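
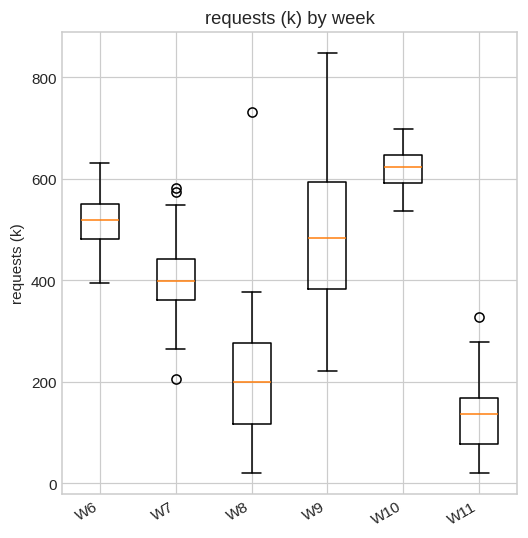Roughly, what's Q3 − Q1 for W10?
≈ 50

Q3 ≈ 650, Q1 ≈ 600; IQR ≈ 50.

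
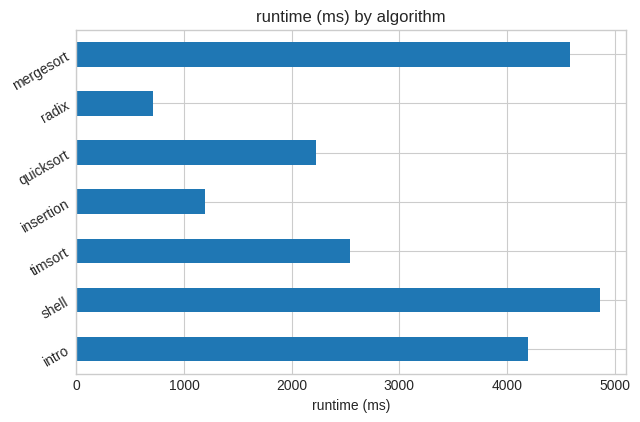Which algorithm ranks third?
Top 4: shell ≈ 5000, mergesort ≈ 4500, intro ≈ 4000, timsort ≈ 2500.

intro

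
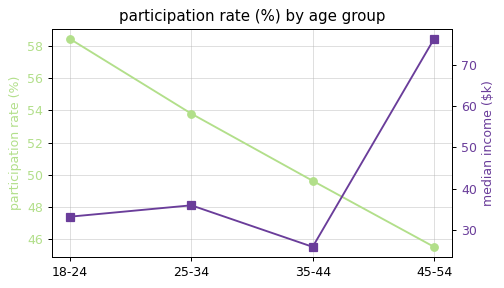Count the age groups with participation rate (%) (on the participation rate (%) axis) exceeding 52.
2

Above 52: 18-24, 25-34.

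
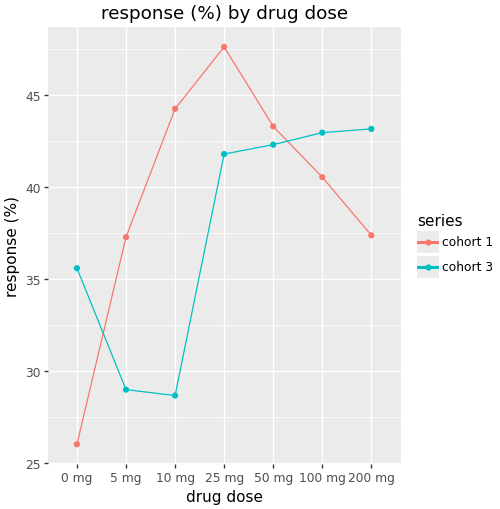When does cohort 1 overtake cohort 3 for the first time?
0 mg: cohort 1 ≈ 26 vs cohort 3 ≈ 36 (not yet); 5 mg: cohort 1 ≈ 38 vs cohort 3 ≈ 30 (first crossover).

5 mg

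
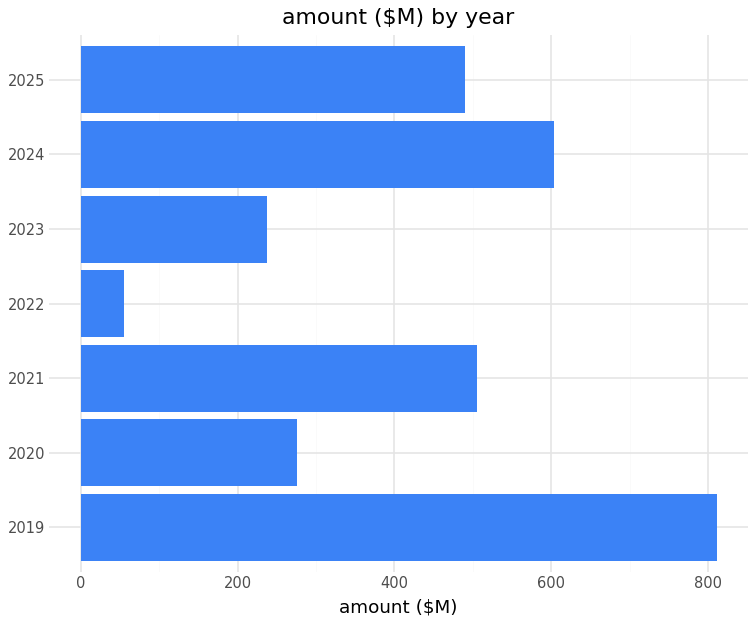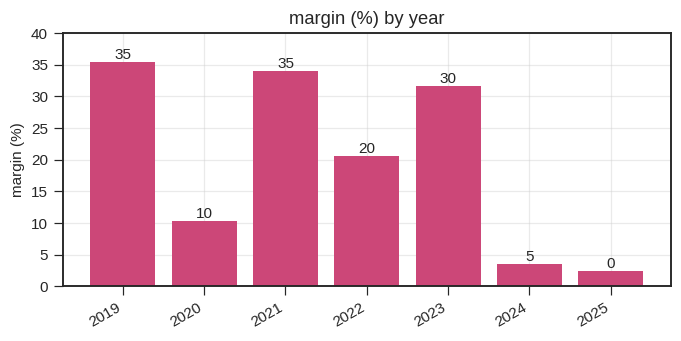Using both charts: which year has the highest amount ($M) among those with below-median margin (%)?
Chart 2 median margin (%) ≈ 20; below-median years: 2020, 2024, 2025. Among those, 2024 has the highest amount ($M) (≈ 600).

2024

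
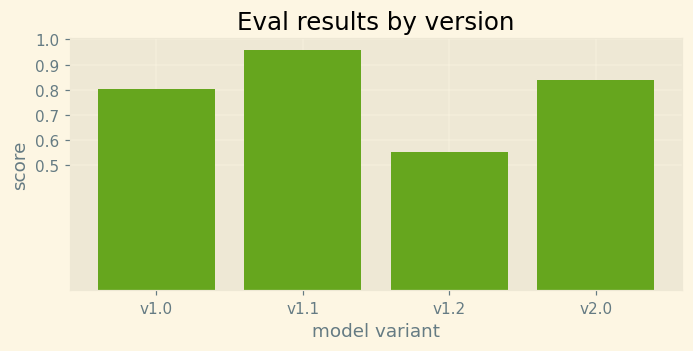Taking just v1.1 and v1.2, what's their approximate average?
(1.0 + 0.6) / 2 ≈ 0.8.

≈ 0.8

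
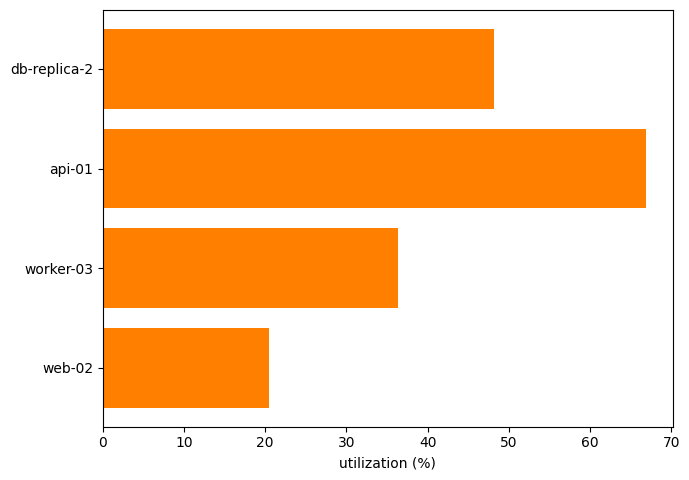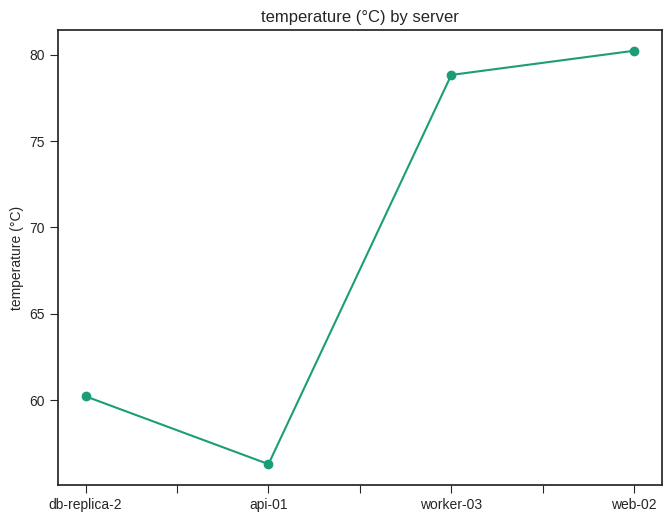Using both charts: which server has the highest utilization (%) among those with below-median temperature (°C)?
api-01

Chart 2 median temperature (°C) ≈ 70; below-median servers: db-replica-2, api-01. Among those, api-01 has the highest utilization (%) (≈ 70).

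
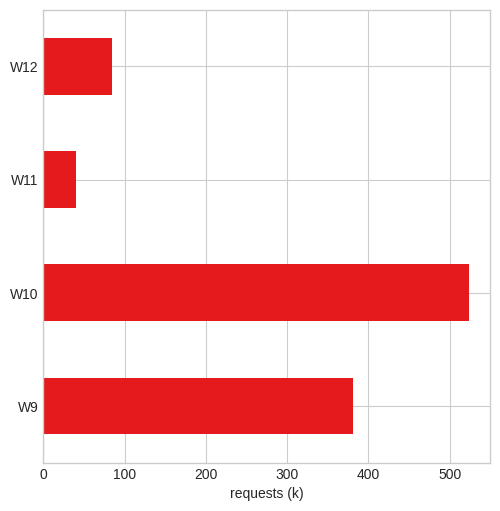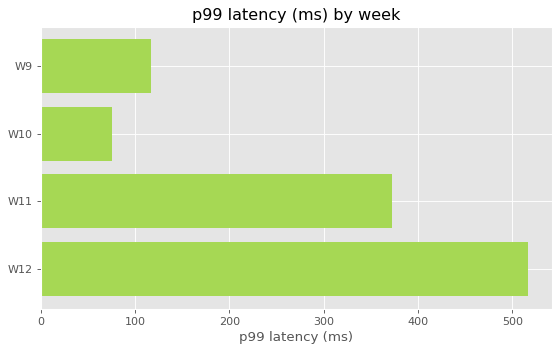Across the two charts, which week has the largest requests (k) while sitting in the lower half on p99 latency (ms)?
Chart 2 median p99 latency (ms) ≈ 250; below-median weeks: W9, W10. Among those, W10 has the highest requests (k) (≈ 500).

W10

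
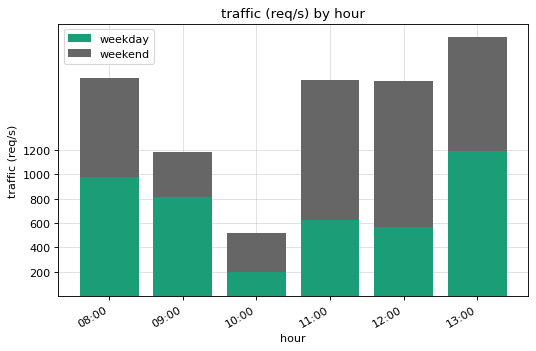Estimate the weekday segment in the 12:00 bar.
weekday top ≈ 600, bottom ≈ 0; segment ≈ 600.

≈ 600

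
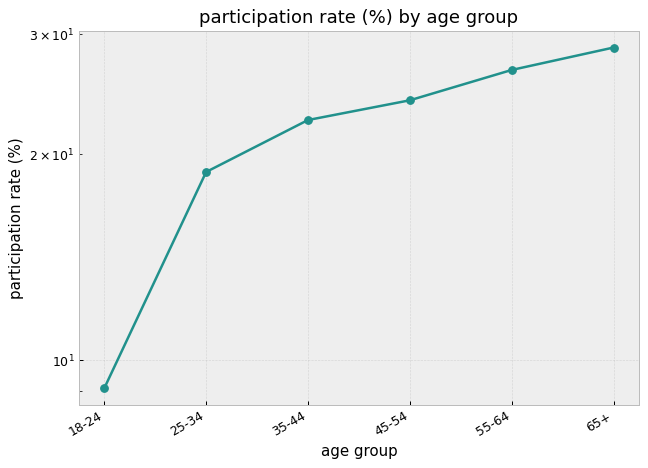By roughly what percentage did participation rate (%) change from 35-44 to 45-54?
35-44 ≈ 22, 45-54 ≈ 24; (24 − 22) / 22 ≈ +9.1%.

≈ +9.1%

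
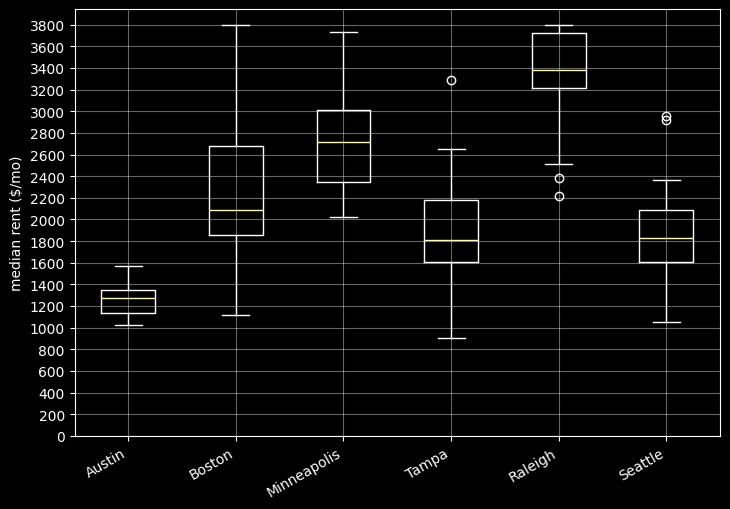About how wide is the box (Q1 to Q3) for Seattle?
Q3 ≈ 2000, Q1 ≈ 1600; IQR ≈ 400.

≈ 400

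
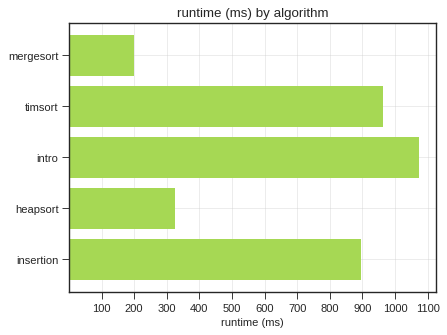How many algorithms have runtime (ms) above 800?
Above 800: timsort, intro, insertion.

3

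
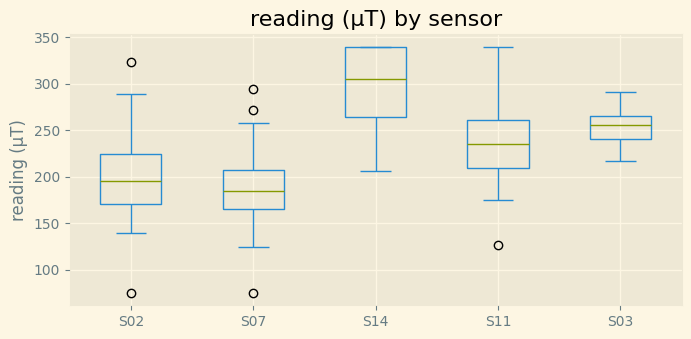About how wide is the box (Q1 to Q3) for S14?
≈ 80

Q3 ≈ 340, Q1 ≈ 260; IQR ≈ 80.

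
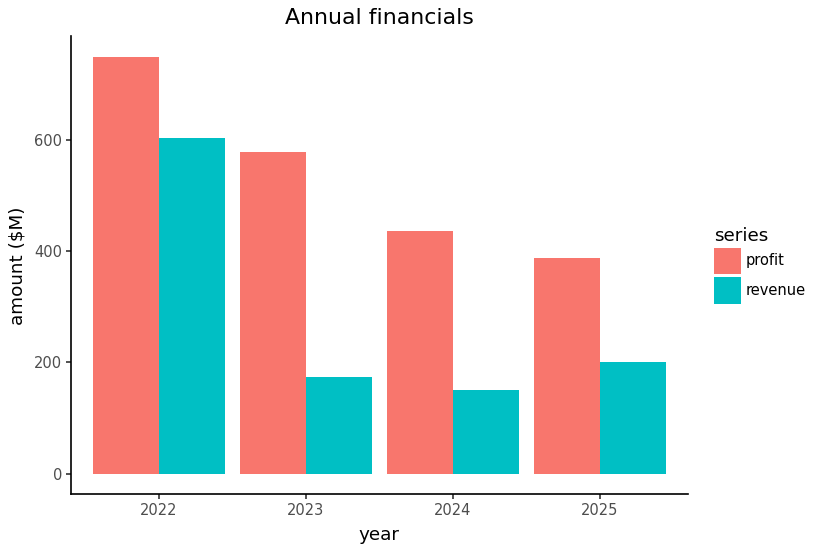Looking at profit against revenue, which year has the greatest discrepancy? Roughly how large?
2023: profit ≈ 600, revenue ≈ 200 → gap ≈ 400. Next-largest (2024) is only ≈ 300.

2023, ≈ 400 $M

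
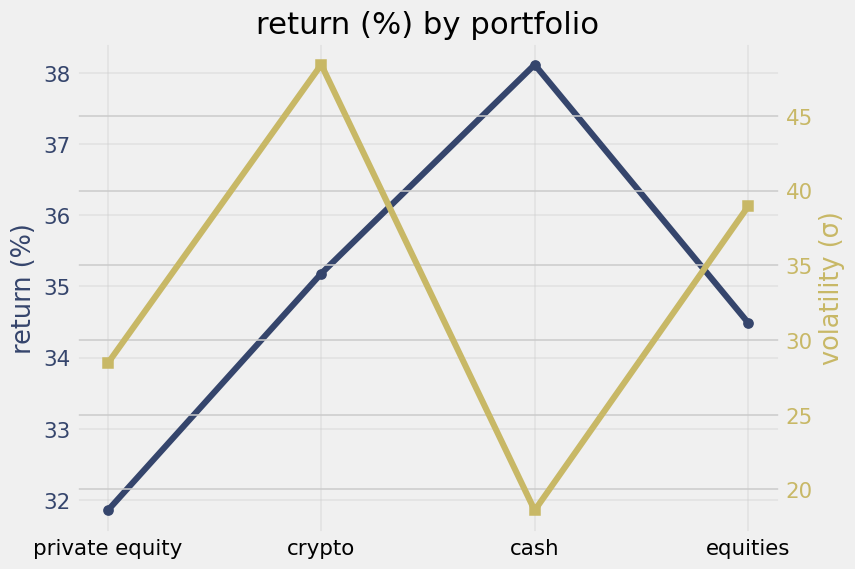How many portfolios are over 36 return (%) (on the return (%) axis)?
Above 36: cash.

1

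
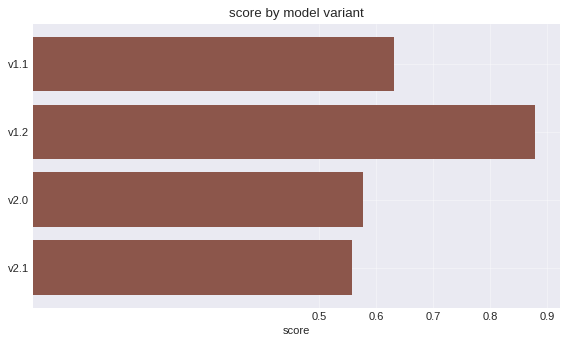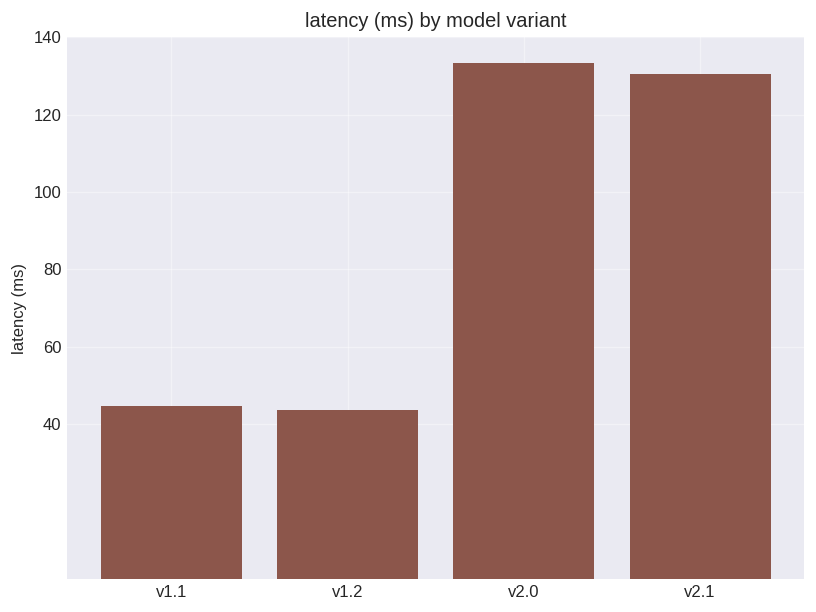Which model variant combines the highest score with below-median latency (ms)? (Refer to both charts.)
Chart 2 median latency (ms) ≈ 80; below-median model variants: v1.1, v1.2. Among those, v1.2 has the highest score (≈ 0.9).

v1.2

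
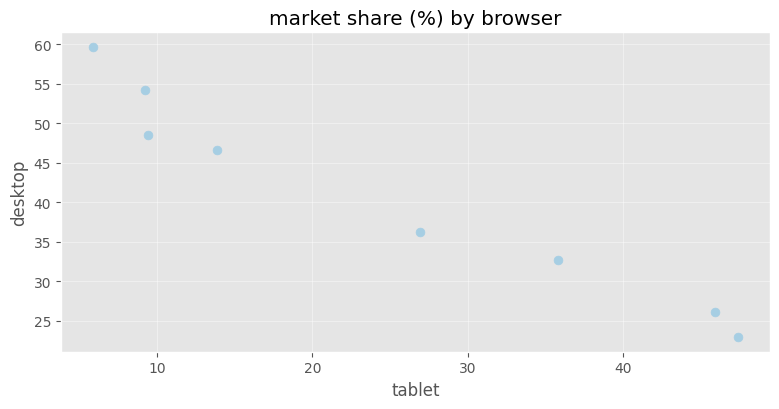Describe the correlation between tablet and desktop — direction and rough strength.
Points are negatively correlated; strong (|r| ≈ 1.0).

negative, strong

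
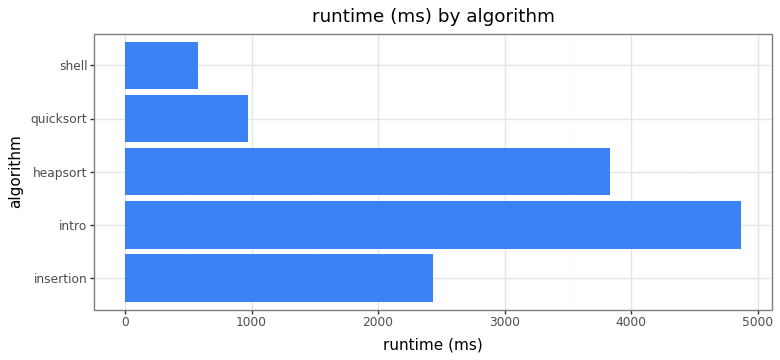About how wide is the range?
Max intro ≈ 5000, min shell ≈ 500; range ≈ 4500.

≈ 4500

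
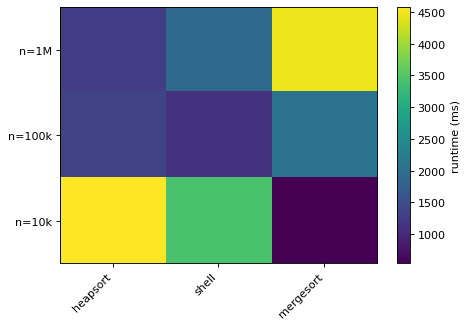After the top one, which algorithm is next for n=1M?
Top 3 for n=1M: mergesort ≈ 4500, shell ≈ 2000, heapsort ≈ 1500.

shell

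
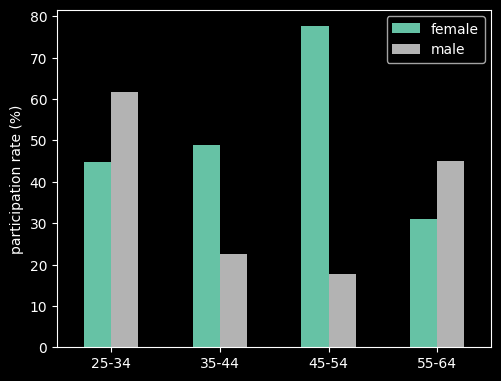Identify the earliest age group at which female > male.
35-44

25-34: female ≈ 40 vs male ≈ 60 (not yet); 35-44: female ≈ 50 vs male ≈ 20 (first crossover).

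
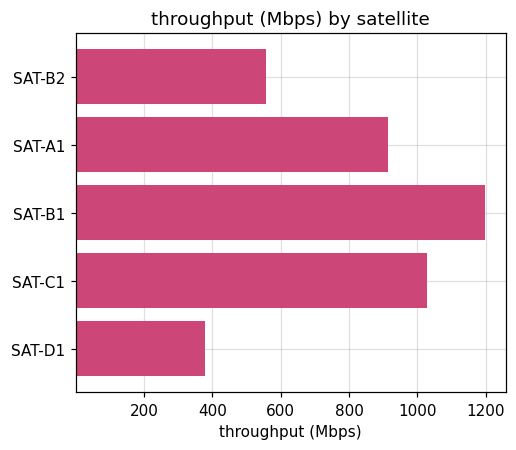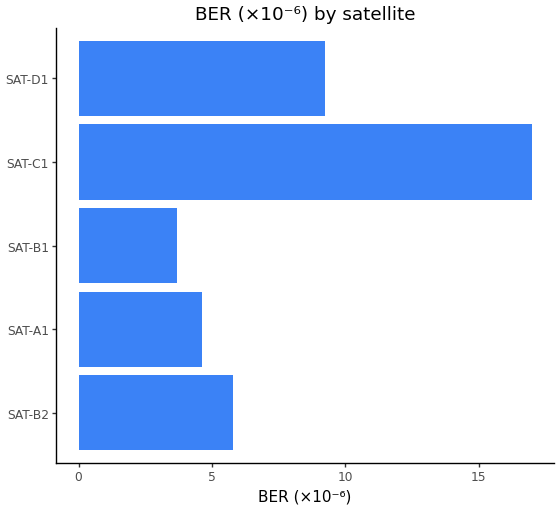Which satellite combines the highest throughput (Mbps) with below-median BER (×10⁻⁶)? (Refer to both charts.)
Chart 2 median BER (×10⁻⁶) ≈ 6; below-median satellites: SAT-A1, SAT-B1. Among those, SAT-B1 has the highest throughput (Mbps) (≈ 1200).

SAT-B1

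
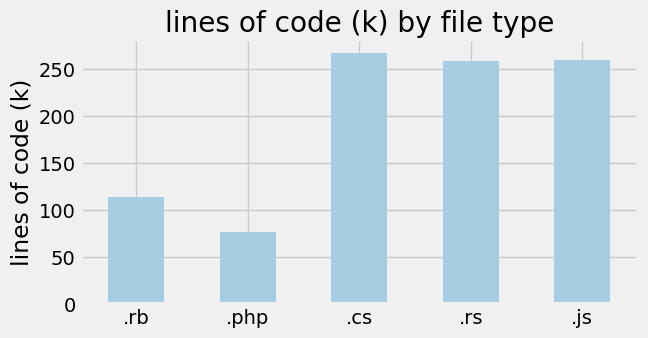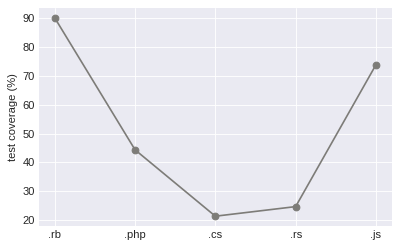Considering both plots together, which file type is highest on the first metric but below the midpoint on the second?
.cs

Chart 2 median test coverage (%) ≈ 40; below-median file types: .cs, .rs. Among those, .cs has the highest lines of code (k) (≈ 275).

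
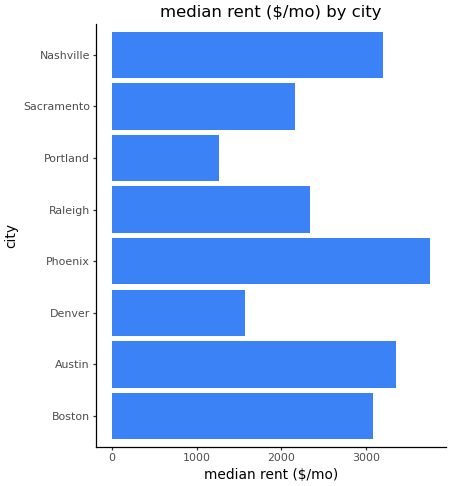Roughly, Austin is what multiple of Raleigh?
≈ 1.4×

Austin ≈ 3500, Raleigh ≈ 2500; 3500/2500 ≈ 1.4.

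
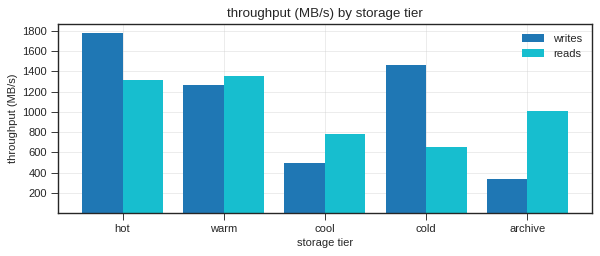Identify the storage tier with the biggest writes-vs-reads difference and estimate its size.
cold: writes ≈ 1400, reads ≈ 600 → gap ≈ 800. Next-largest (archive) is only ≈ 600.

cold, ≈ 800 MB/s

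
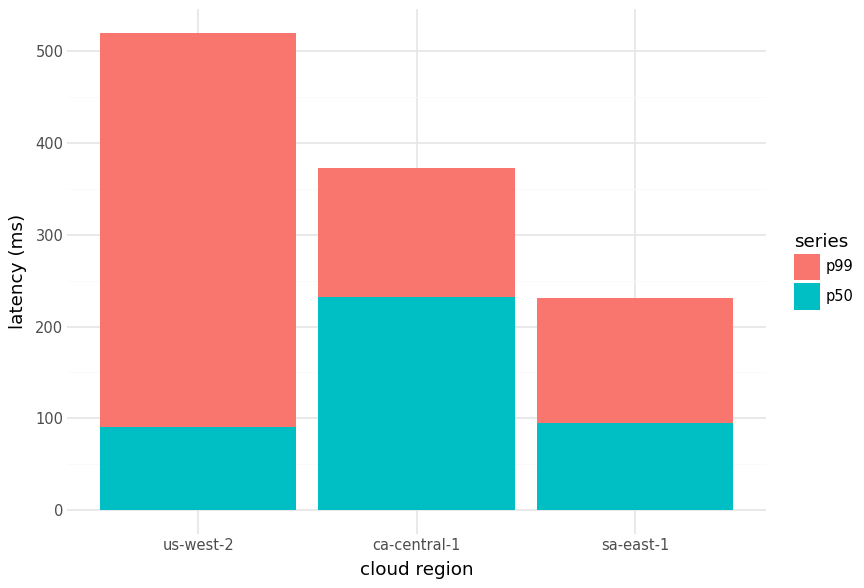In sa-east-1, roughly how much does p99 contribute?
≈ 150

p99 top ≈ 250, bottom ≈ 100; segment ≈ 150.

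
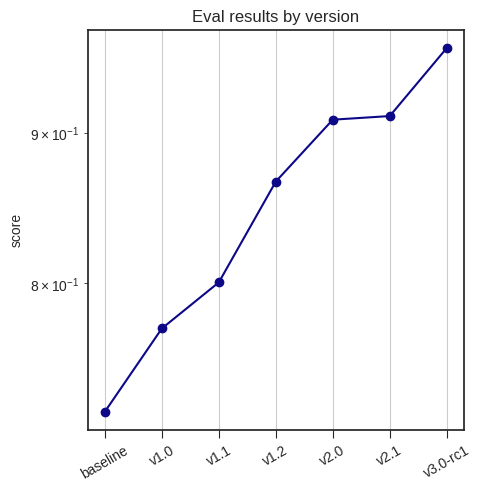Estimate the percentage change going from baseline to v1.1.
baseline ≈ 0.72, v1.1 ≈ 0.80; (0.80 − 0.72) / 0.72 ≈ +11.1%.

≈ +11.1%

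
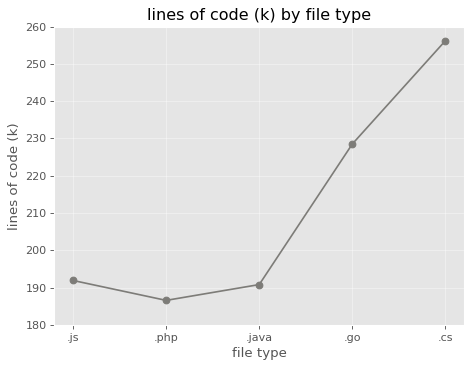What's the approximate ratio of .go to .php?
≈ 1.21×

.go ≈ 230, .php ≈ 190; 230/190 ≈ 1.21.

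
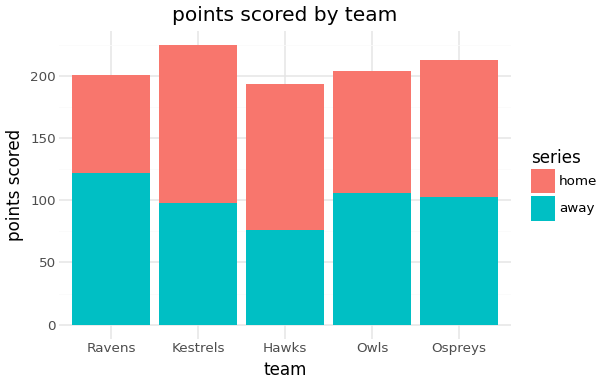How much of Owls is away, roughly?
≈ 100

away top ≈ 100, bottom ≈ 0; segment ≈ 100.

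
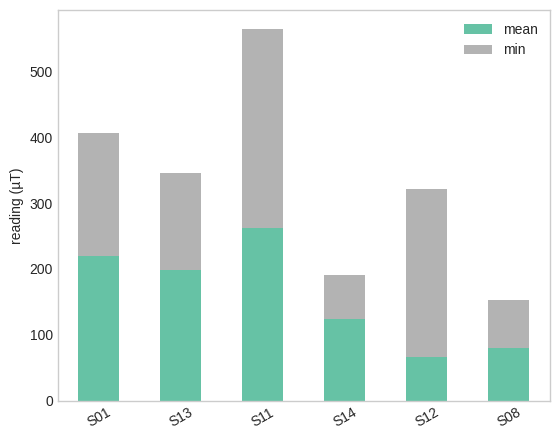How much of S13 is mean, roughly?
≈ 200

mean top ≈ 200, bottom ≈ 0; segment ≈ 200.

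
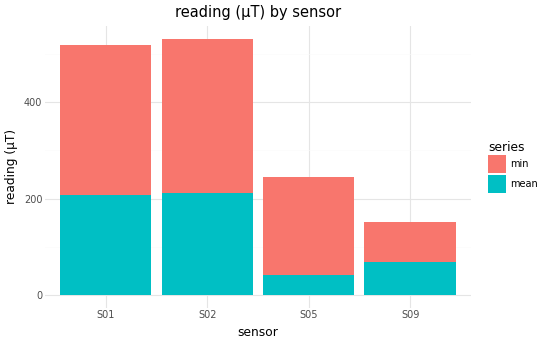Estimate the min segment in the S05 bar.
min top ≈ 250, bottom ≈ 50; segment ≈ 200.

≈ 200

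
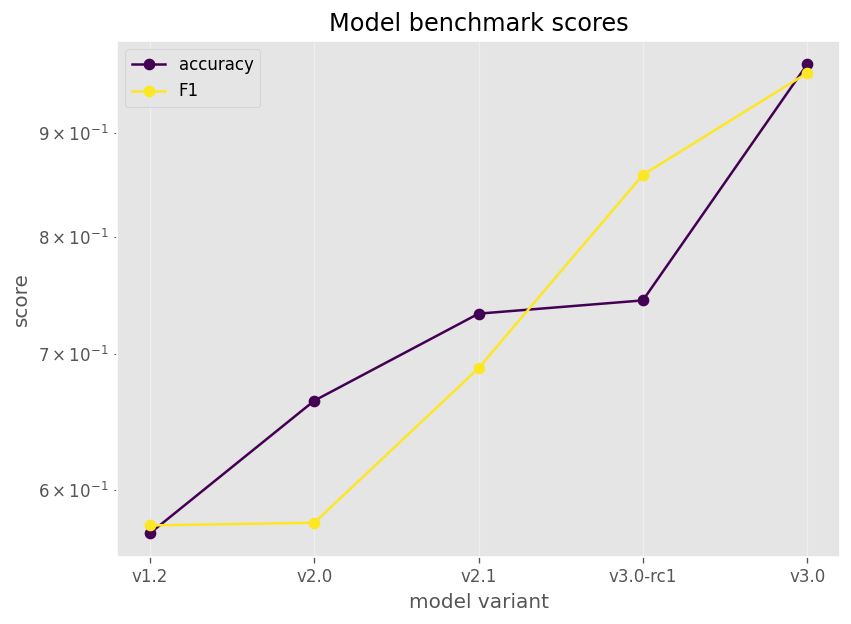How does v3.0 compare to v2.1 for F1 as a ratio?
v3.0 ≈ 0.95, v2.1 ≈ 0.70; 0.95/0.70 ≈ 1.36.

≈ 1.36×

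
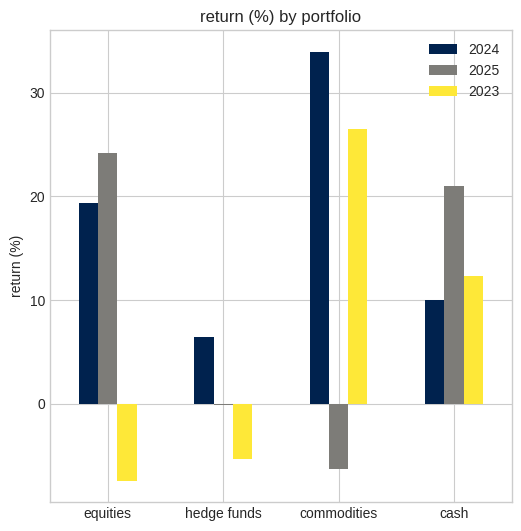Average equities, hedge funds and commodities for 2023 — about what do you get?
(-5 + -5 + 25) / 3 ≈ 5.

≈ 5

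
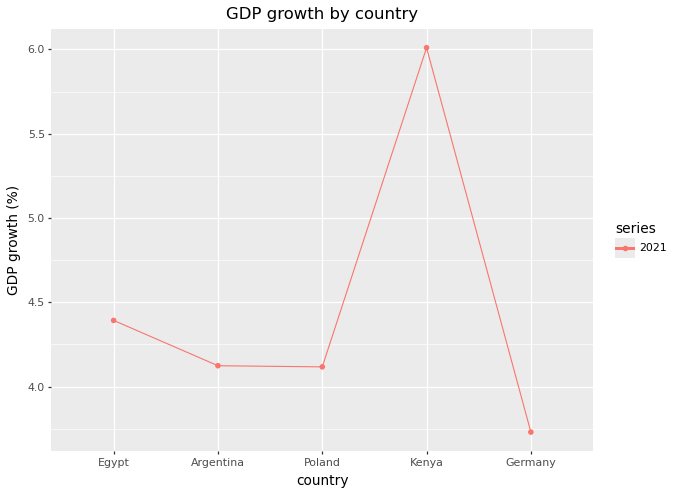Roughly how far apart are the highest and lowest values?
Max Kenya ≈ 6.0, min Germany ≈ 3.8; range ≈ 2.2.

≈ 2.2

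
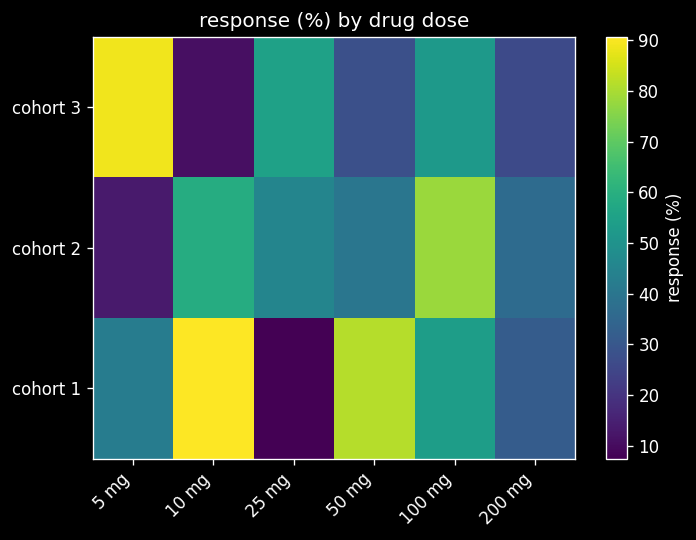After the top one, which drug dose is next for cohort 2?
10 mg

Top 3 for cohort 2: 100 mg ≈ 80, 10 mg ≈ 60, 25 mg ≈ 50.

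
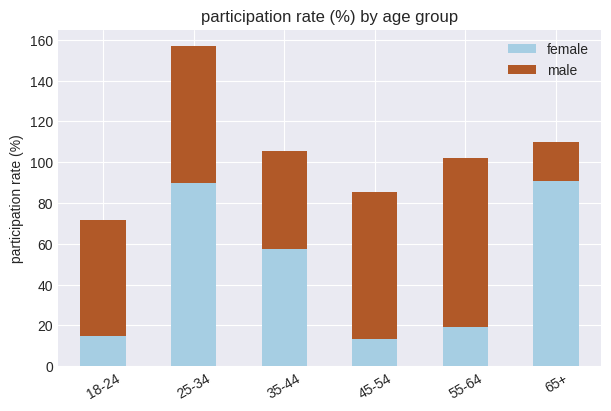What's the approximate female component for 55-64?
female top ≈ 20, bottom ≈ 0; segment ≈ 20.

≈ 20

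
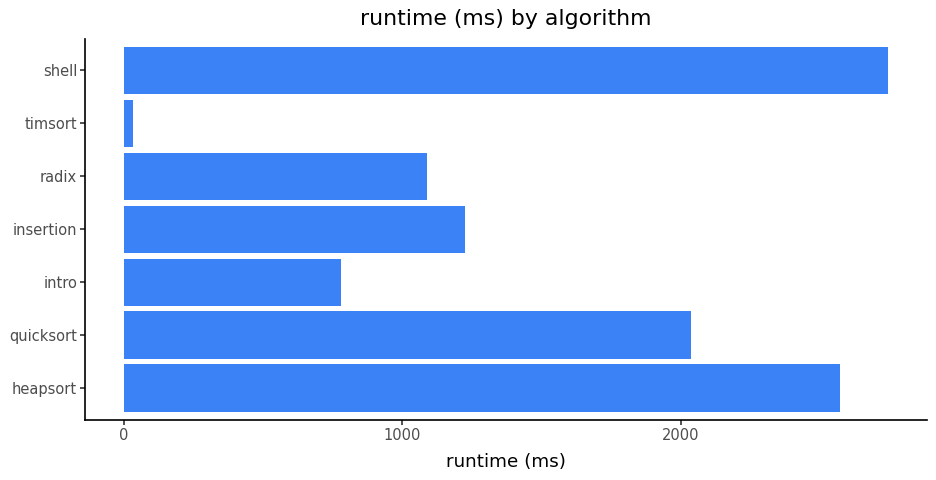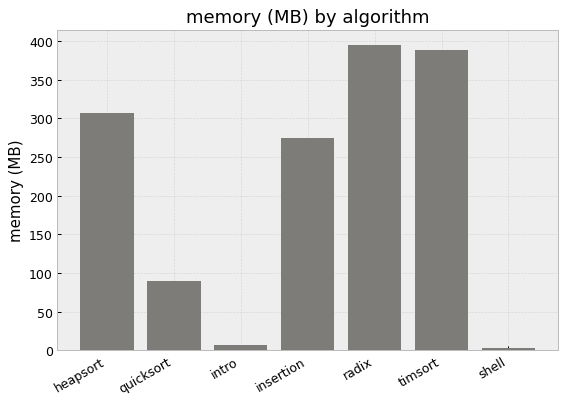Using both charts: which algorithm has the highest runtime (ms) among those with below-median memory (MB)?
Chart 2 median memory (MB) ≈ 250; below-median algorithms: quicksort, intro, shell. Among those, shell has the highest runtime (ms) (≈ 2500).

shell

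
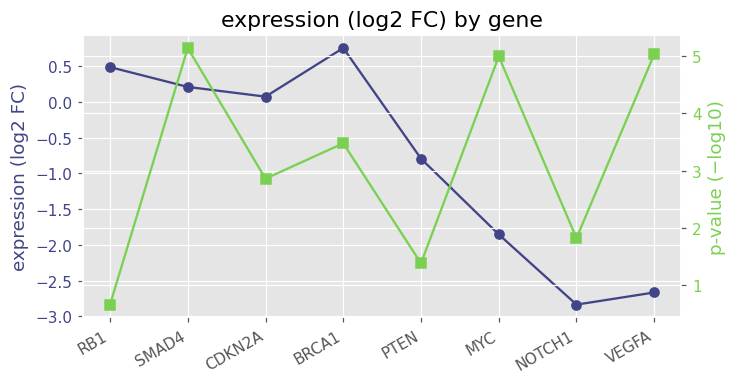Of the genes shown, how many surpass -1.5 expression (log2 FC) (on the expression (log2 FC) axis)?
Above -1.5: RB1, SMAD4, CDKN2A, BRCA1, PTEN.

5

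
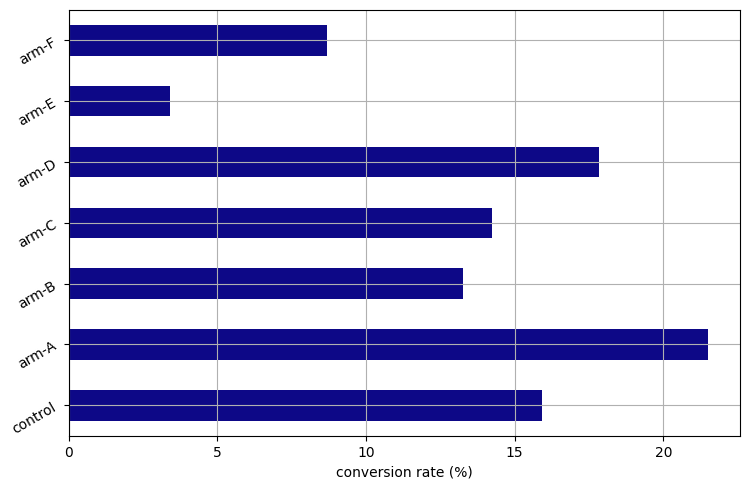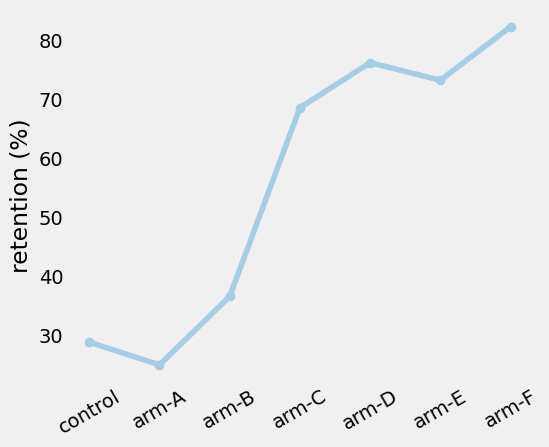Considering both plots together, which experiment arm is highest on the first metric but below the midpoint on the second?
Chart 2 median retention (%) ≈ 70; below-median experiment arms: control, arm-A, arm-B. Among those, arm-A has the highest conversion rate (%) (≈ 22).

arm-A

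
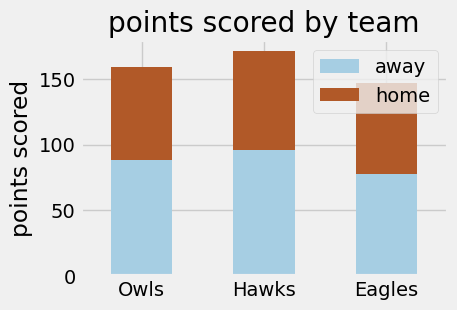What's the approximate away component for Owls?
away top ≈ 80, bottom ≈ 0; segment ≈ 80.

≈ 80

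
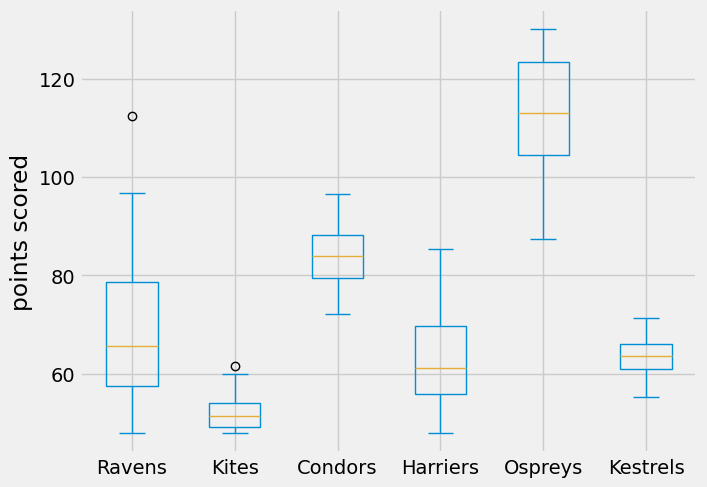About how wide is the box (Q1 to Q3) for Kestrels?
≈ 5

Q3 ≈ 65, Q1 ≈ 60; IQR ≈ 5.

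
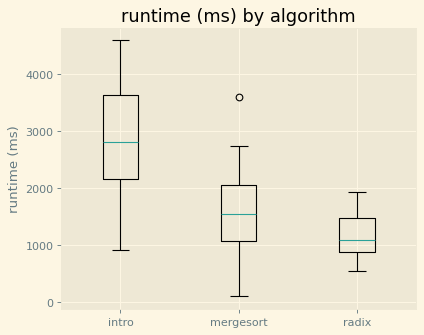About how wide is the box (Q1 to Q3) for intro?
≈ 1400

Q3 ≈ 3600, Q1 ≈ 2200; IQR ≈ 1400.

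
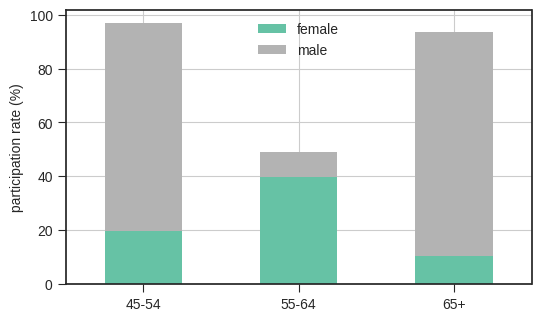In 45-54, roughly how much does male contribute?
male top ≈ 100, bottom ≈ 20; segment ≈ 80.

≈ 80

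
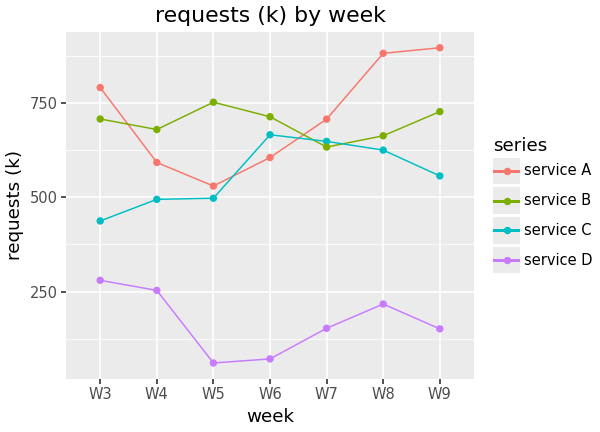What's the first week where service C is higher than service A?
W6

W5: service C ≈ 500 vs service A ≈ 500 (not yet); W6: service C ≈ 700 vs service A ≈ 600 (first crossover).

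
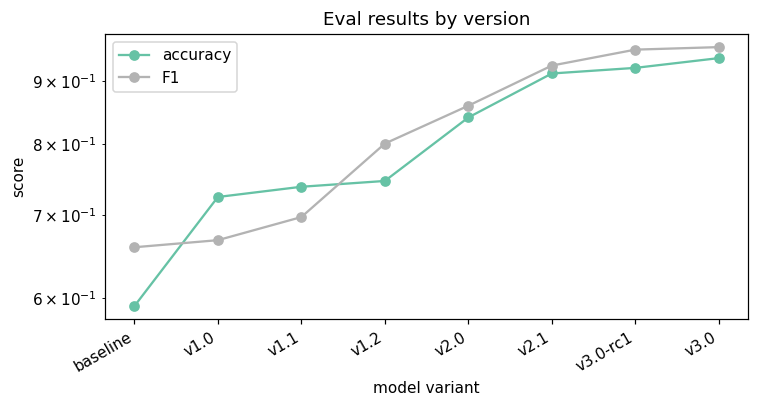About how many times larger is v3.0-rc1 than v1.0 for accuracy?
≈ 1.29×

v3.0-rc1 ≈ 0.90, v1.0 ≈ 0.70; 0.90/0.70 ≈ 1.29.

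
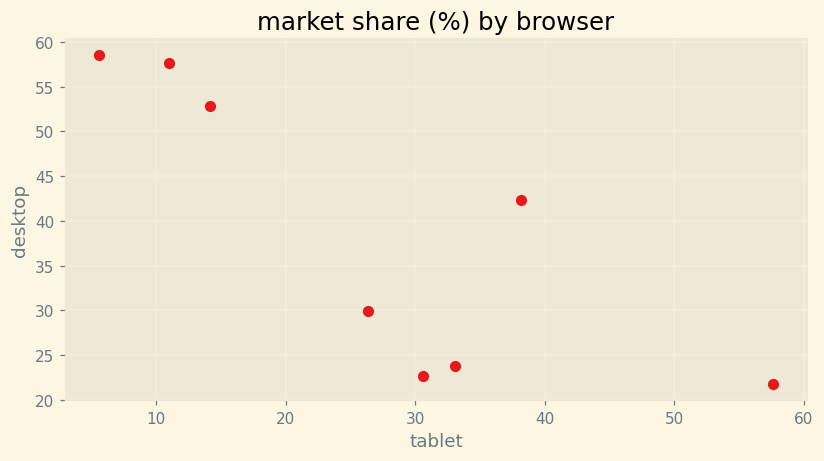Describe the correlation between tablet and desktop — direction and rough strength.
Points are negatively correlated; strong (|r| ≈ 0.8).

negative, strong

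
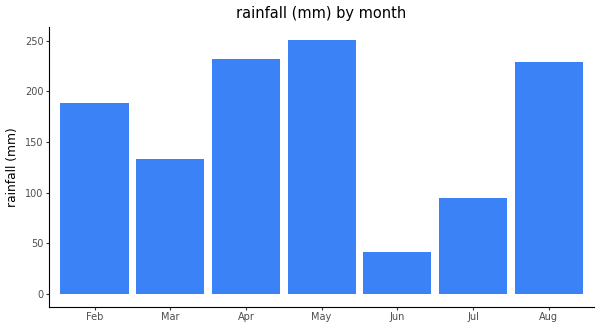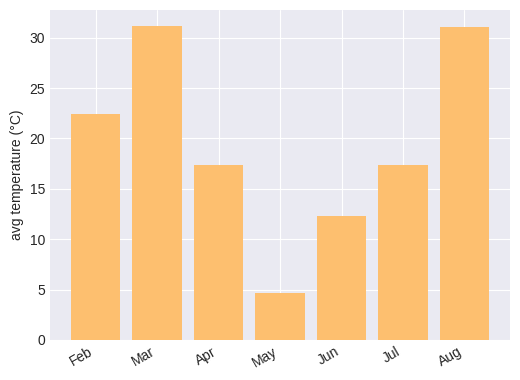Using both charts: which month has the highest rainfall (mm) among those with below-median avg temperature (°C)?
Chart 2 median avg temperature (°C) ≈ 15; below-median months: Apr, May, Jun. Among those, May has the highest rainfall (mm) (≈ 250).

May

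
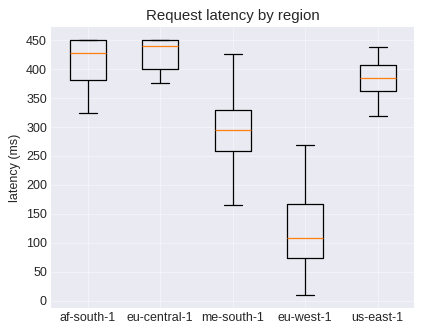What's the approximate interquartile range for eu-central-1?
Q3 ≈ 450, Q1 ≈ 400; IQR ≈ 50.

≈ 50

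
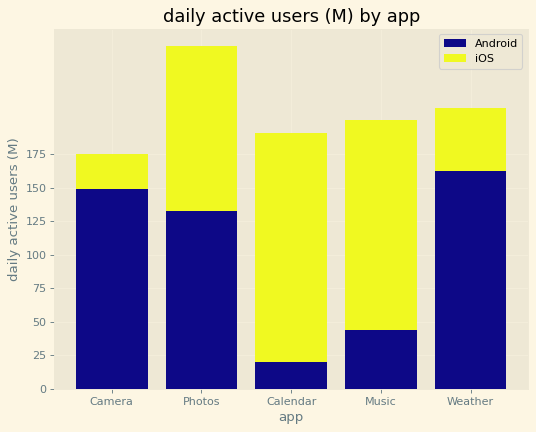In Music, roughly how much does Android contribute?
Android top ≈ 50, bottom ≈ 0; segment ≈ 50.

≈ 50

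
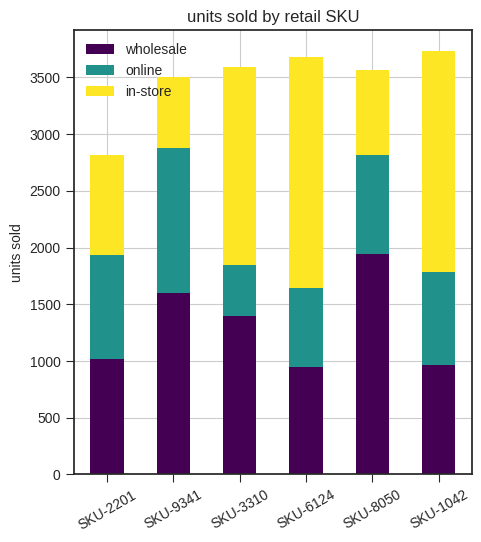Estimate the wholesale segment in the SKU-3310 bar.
≈ 1500

wholesale top ≈ 1500, bottom ≈ 0; segment ≈ 1500.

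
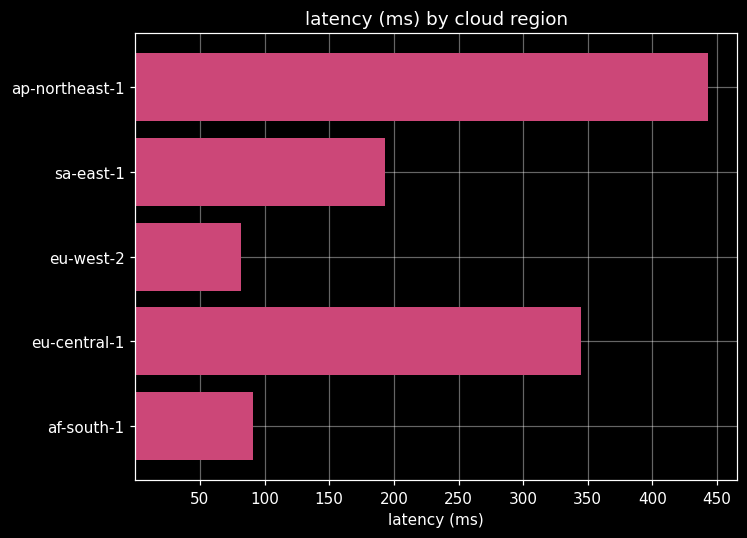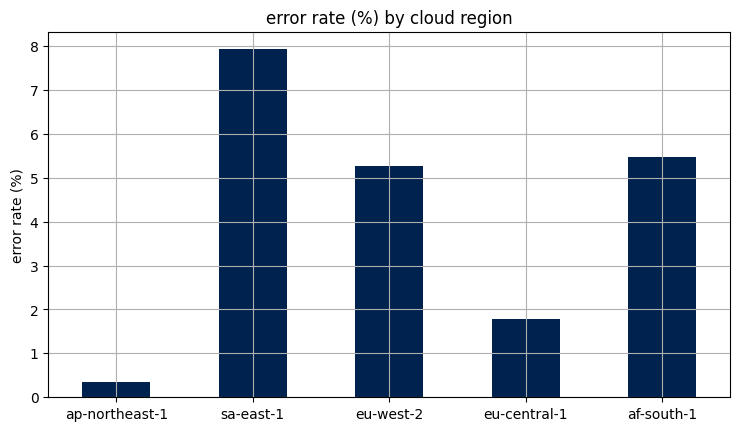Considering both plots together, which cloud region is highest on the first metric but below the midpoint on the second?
Chart 2 median error rate (%) ≈ 5; below-median cloud regions: ap-northeast-1, eu-central-1. Among those, ap-northeast-1 has the highest latency (ms) (≈ 450).

ap-northeast-1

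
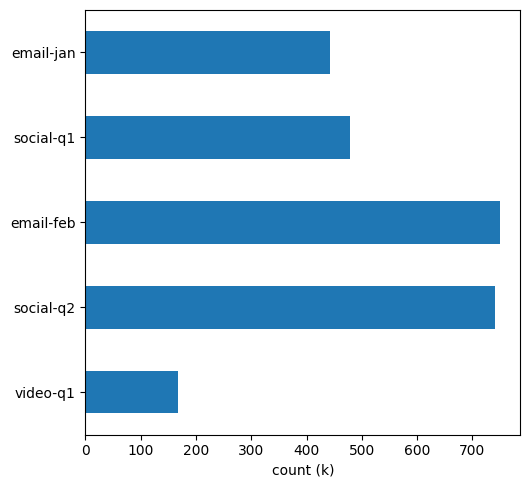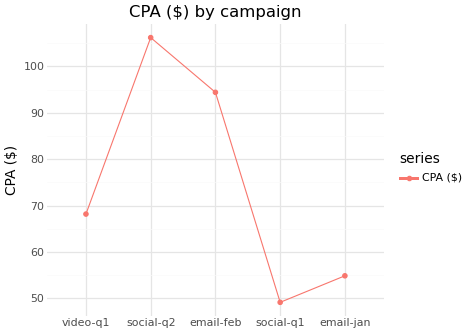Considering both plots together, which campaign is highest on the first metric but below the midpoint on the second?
Chart 2 median CPA ($) ≈ 70; below-median campaigns: social-q1, email-jan. Among those, social-q1 has the highest count (k) (≈ 500).

social-q1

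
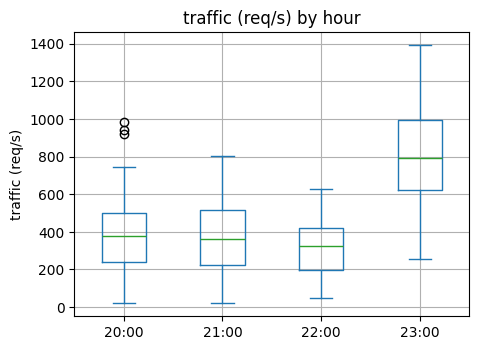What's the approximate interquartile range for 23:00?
≈ 400

Q3 ≈ 1000, Q1 ≈ 600; IQR ≈ 400.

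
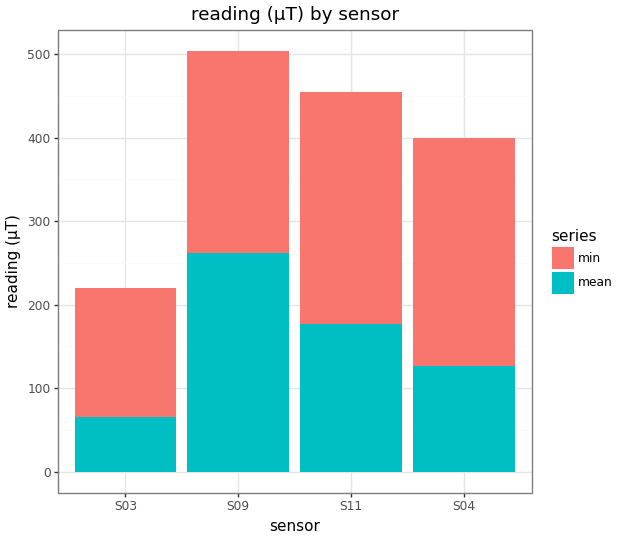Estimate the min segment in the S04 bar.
≈ 250

min top ≈ 400, bottom ≈ 150; segment ≈ 250.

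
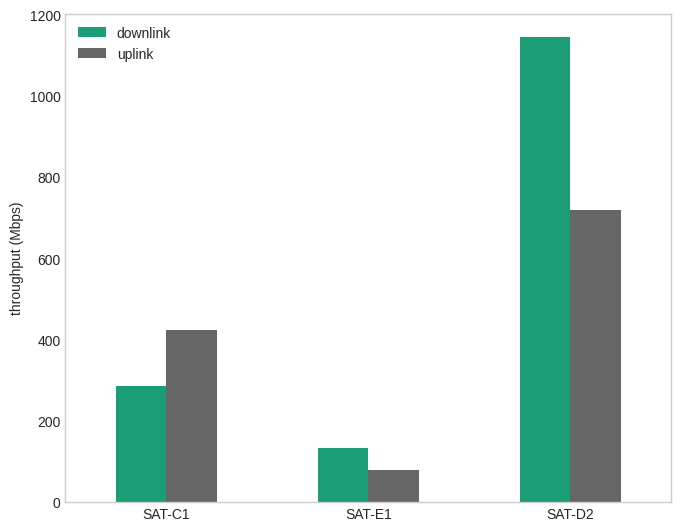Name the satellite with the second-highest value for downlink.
Top 3 for downlink: SAT-D2 ≈ 1100, SAT-C1 ≈ 300, SAT-E1 ≈ 100.

SAT-C1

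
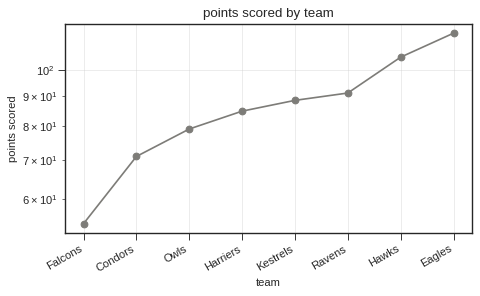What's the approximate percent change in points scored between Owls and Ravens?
Owls ≈ 80, Ravens ≈ 90; (90 − 80) / 80 ≈ +12.5%.

≈ +12.5%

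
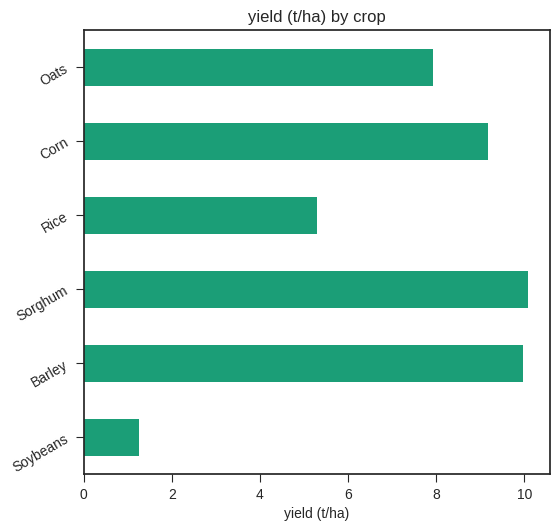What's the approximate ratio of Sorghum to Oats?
Sorghum ≈ 10, Oats ≈ 8; 10/8 ≈ 1.25.

≈ 1.25×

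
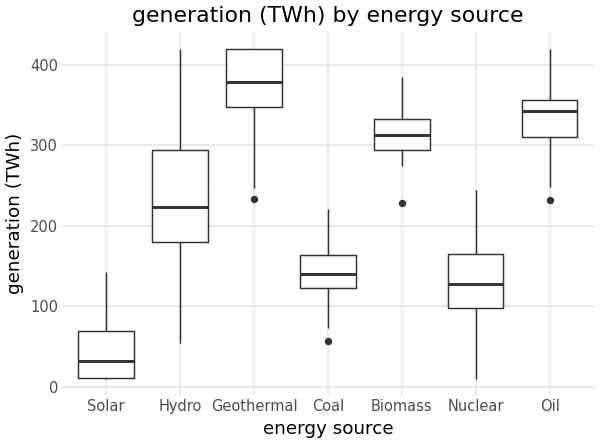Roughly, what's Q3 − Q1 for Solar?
≈ 50

Q3 ≈ 50, Q1 ≈ 0; IQR ≈ 50.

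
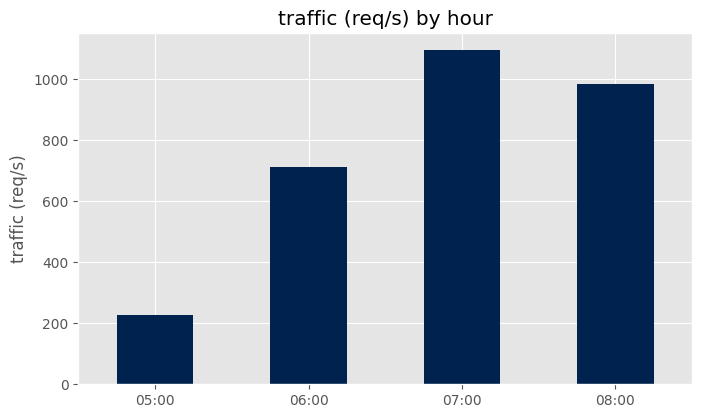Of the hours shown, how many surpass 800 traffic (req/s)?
Above 800: 07:00, 08:00.

2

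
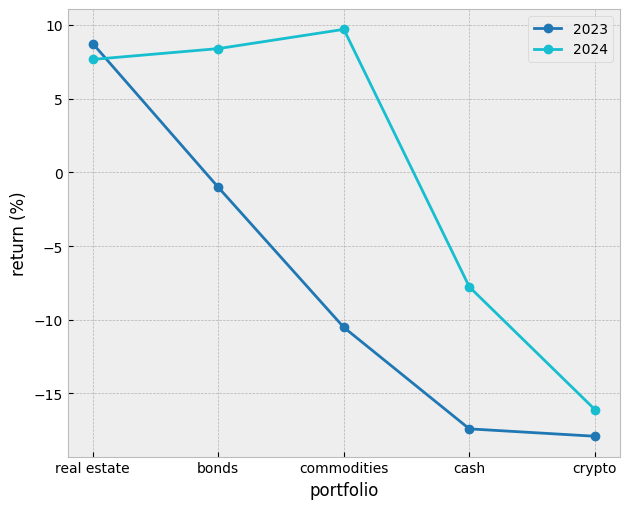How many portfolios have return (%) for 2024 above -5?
Above -5: real estate, bonds, commodities.

3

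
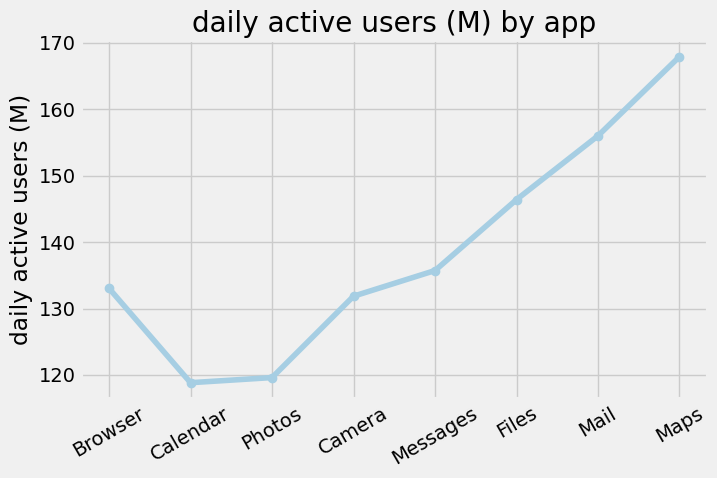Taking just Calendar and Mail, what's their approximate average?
≈ 138

(120 + 155) / 2 ≈ 138.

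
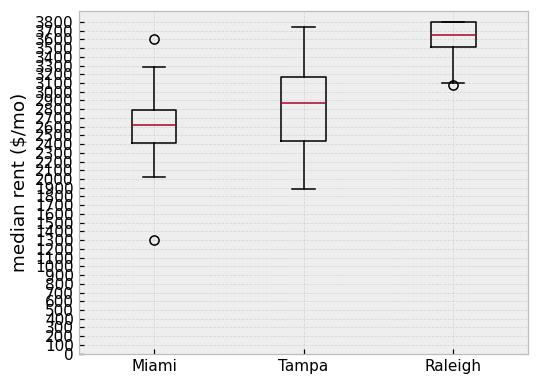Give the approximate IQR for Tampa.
Q3 ≈ 3200, Q1 ≈ 2400; IQR ≈ 800.

≈ 800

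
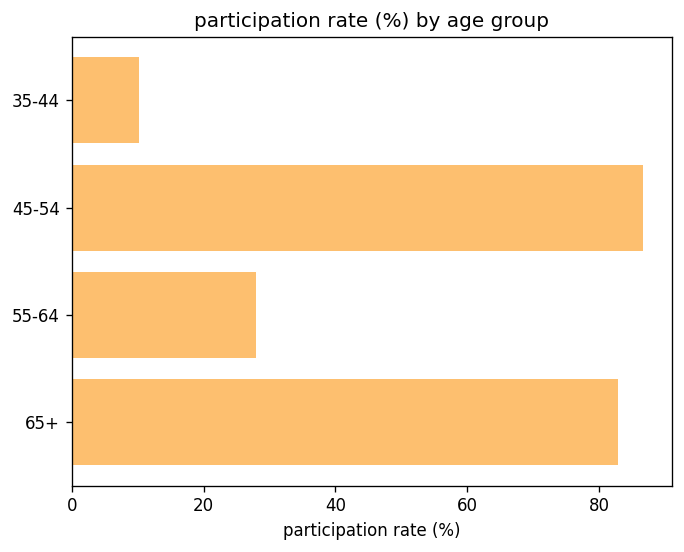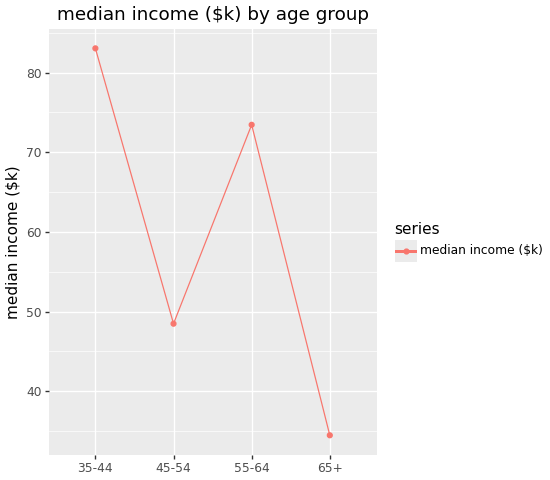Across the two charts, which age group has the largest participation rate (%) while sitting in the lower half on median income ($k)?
45-54

Chart 2 median median income ($k) ≈ 60; below-median age groups: 45-54, 65+. Among those, 45-54 has the highest participation rate (%) (≈ 90).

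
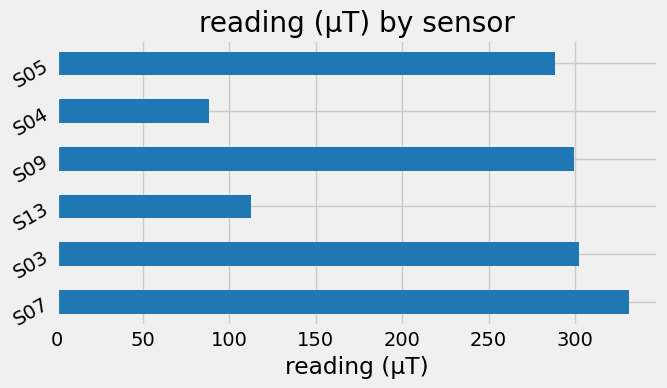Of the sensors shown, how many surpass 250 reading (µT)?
4

Above 250: S07, S03, S09, S05.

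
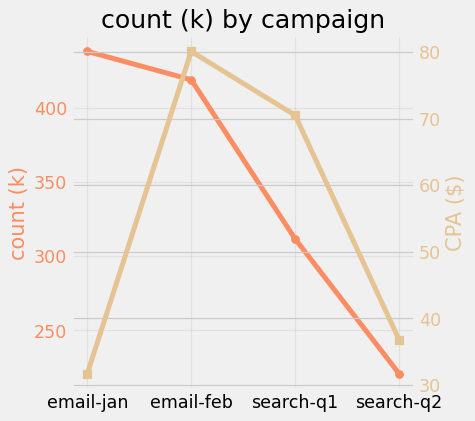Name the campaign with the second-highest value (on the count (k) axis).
Top 3 (on the count (k) axis): email-jan ≈ 440, email-feb ≈ 420, search-q1 ≈ 320.

email-feb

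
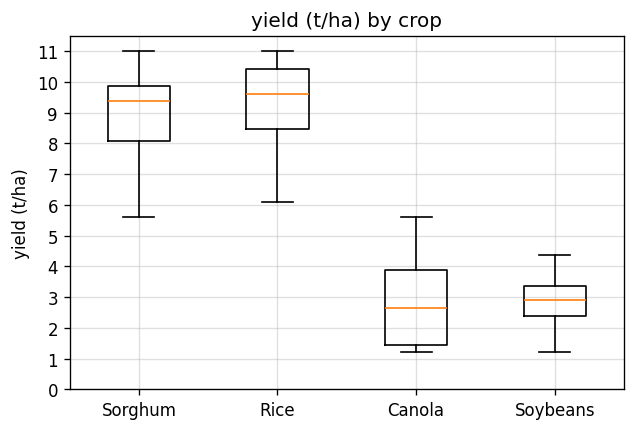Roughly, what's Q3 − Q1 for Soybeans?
≈ 1

Q3 ≈ 3, Q1 ≈ 2; IQR ≈ 1.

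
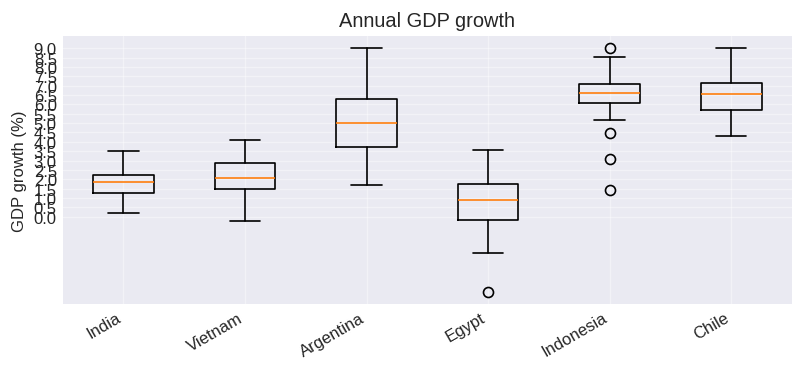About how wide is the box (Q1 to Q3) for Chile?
Q3 ≈ 7.0, Q1 ≈ 5.5; IQR ≈ 1.5.

≈ 1.5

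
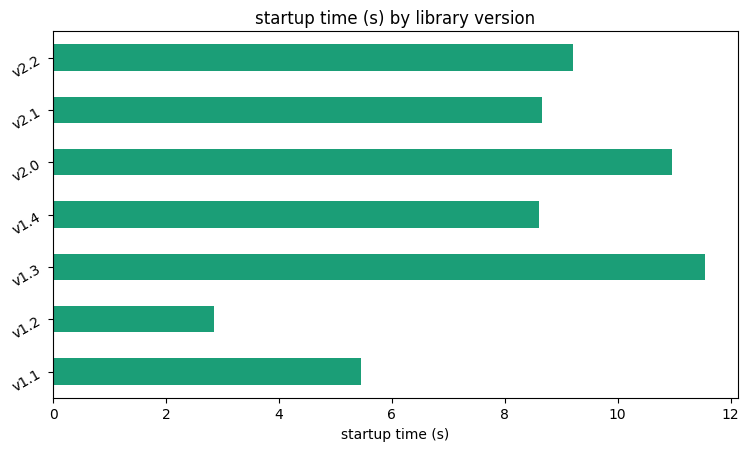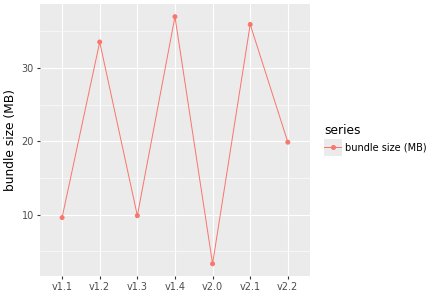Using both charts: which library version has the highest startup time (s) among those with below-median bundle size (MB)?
v1.3

Chart 2 median bundle size (MB) ≈ 20; below-median library versions: v1.1, v1.3, v2.0. Among those, v1.3 has the highest startup time (s) (≈ 12).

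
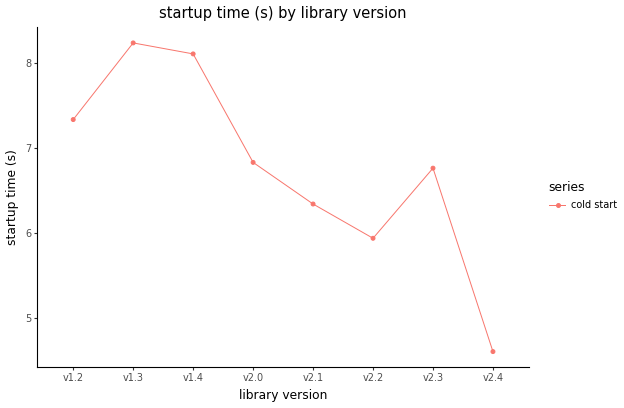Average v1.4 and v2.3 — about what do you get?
≈ 7.5

(8.0 + 7.0) / 2 ≈ 7.5.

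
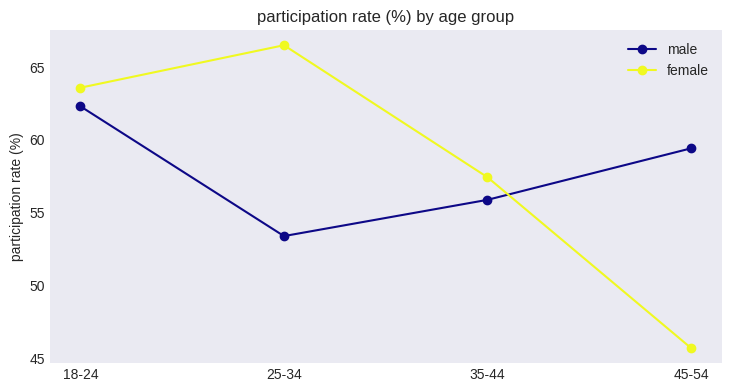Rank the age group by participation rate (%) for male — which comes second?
Top 3 for male: 18-24 ≈ 62, 45-54 ≈ 60, 35-44 ≈ 56.

45-54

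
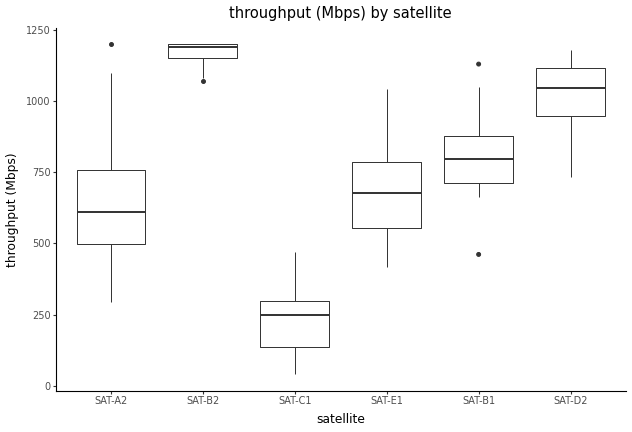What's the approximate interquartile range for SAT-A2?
≈ 300

Q3 ≈ 800, Q1 ≈ 500; IQR ≈ 300.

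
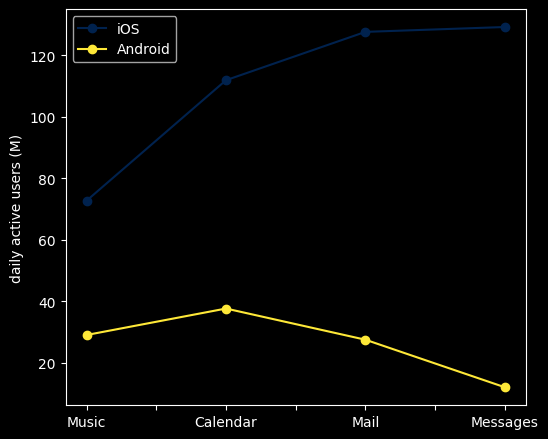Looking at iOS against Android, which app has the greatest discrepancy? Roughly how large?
Messages, ≈ 120 M

Messages: iOS ≈ 130, Android ≈ 10 → gap ≈ 120. Next-largest (Mail) is only ≈ 100.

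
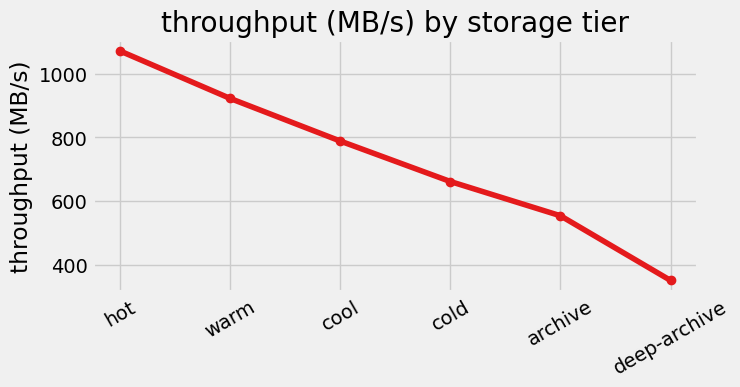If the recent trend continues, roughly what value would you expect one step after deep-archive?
≈ 250

Last three: 700, 600, 400 → slope ≈ -150/step → next ≈ 250.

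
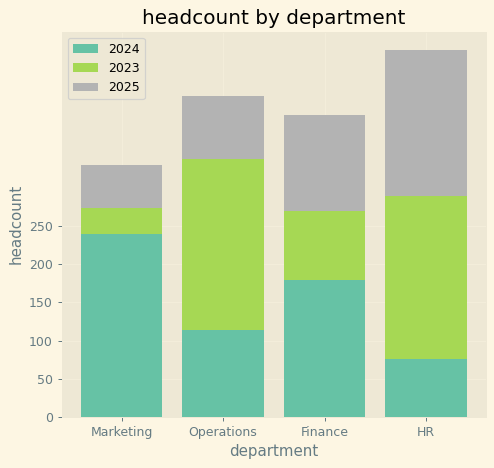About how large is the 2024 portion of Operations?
2024 top ≈ 100, bottom ≈ 0; segment ≈ 100.

≈ 100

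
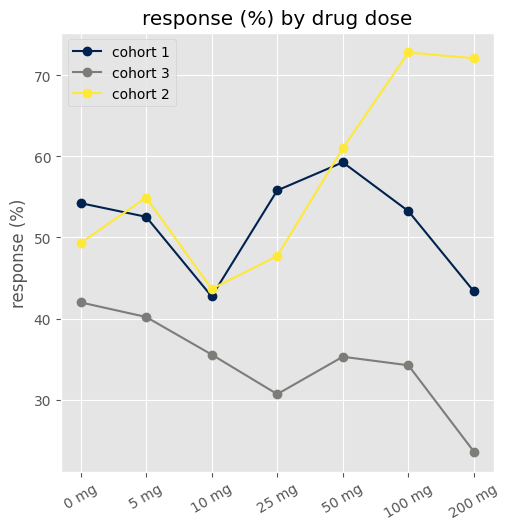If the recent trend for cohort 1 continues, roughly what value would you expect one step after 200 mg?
≈ 37.5

Last three: 60, 55, 45 → slope ≈ -7.5/step → next ≈ 37.5.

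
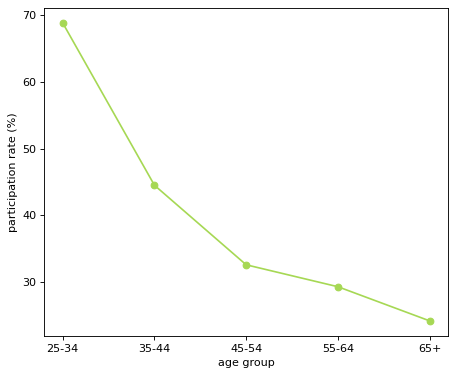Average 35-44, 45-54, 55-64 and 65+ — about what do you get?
≈ 34

(45 + 35 + 30 + 25) / 4 ≈ 34.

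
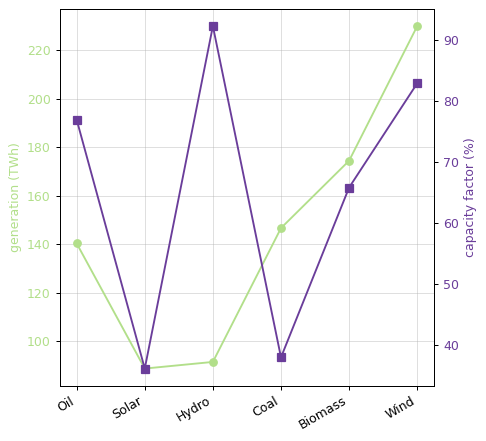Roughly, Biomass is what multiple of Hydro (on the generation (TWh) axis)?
≈ 1.8×

Biomass ≈ 180, Hydro ≈ 100; 180/100 ≈ 1.8.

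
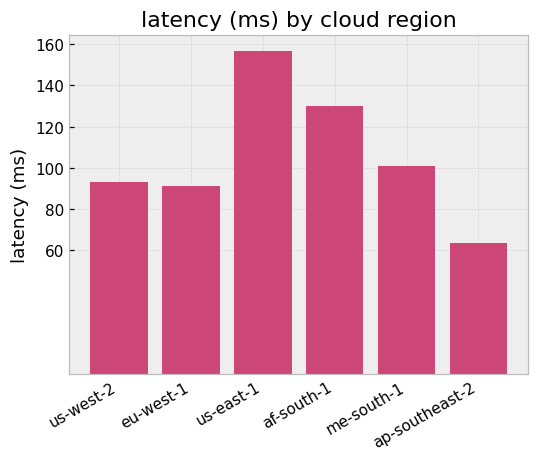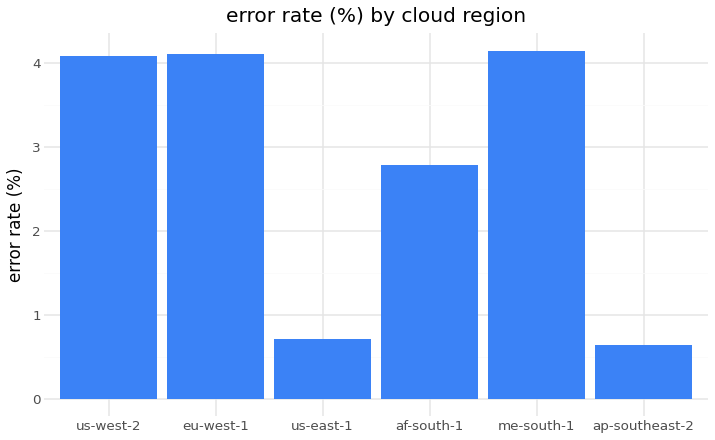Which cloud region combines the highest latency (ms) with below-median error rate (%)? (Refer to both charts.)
Chart 2 median error rate (%) ≈ 3.5; below-median cloud regions: us-east-1, af-south-1, ap-southeast-2. Among those, us-east-1 has the highest latency (ms) (≈ 160).

us-east-1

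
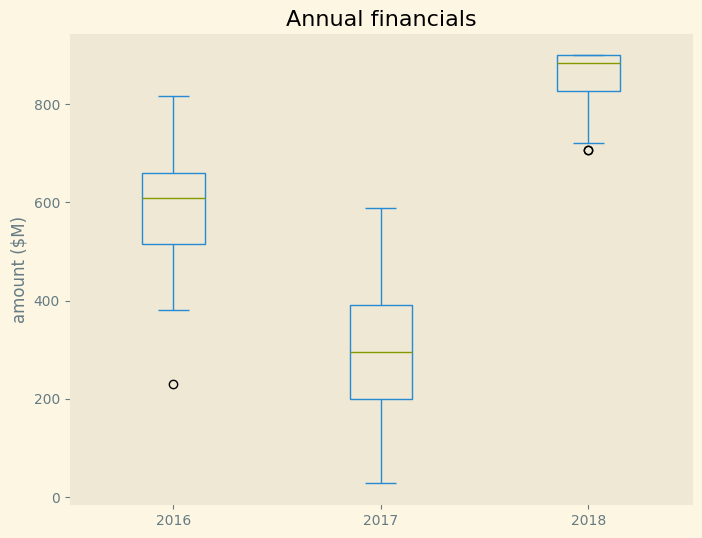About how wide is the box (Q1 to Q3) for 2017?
Q3 ≈ 400, Q1 ≈ 200; IQR ≈ 200.

≈ 200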